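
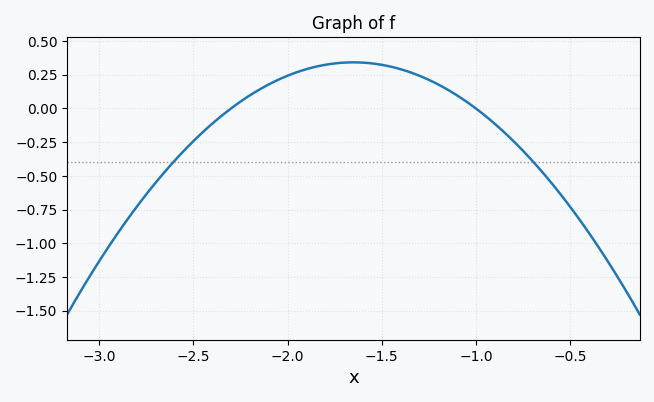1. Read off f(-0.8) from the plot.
-0.25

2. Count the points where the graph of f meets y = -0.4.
2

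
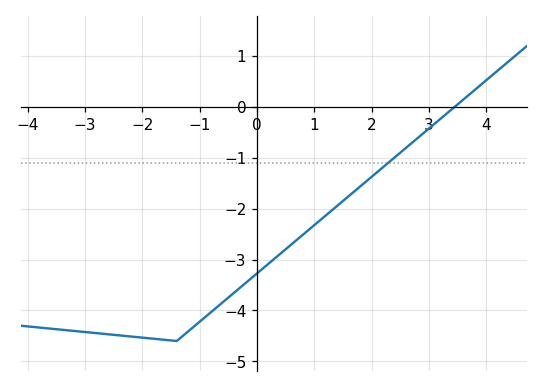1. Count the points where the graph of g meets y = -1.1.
1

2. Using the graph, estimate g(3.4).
0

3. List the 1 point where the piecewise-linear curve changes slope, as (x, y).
(-1.4, -4.6)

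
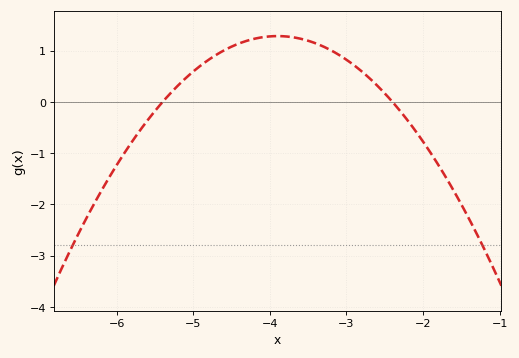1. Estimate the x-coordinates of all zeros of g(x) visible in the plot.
-5.4, -2.4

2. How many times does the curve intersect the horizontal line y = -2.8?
2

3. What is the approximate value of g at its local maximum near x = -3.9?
1.3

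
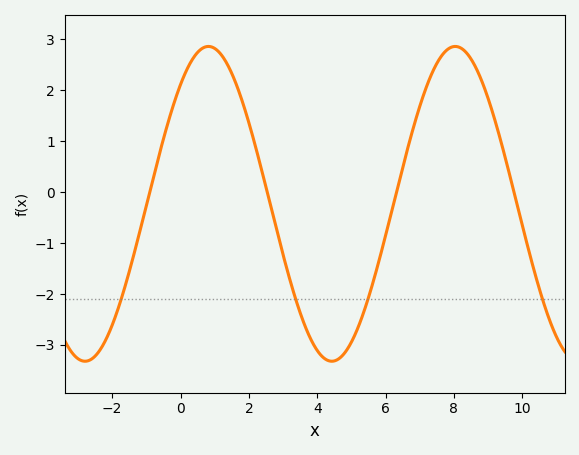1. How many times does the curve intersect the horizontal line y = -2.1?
4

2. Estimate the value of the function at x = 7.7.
2.73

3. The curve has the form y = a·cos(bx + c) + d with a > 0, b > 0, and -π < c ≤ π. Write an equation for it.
y = 3.09cos(0.87x - 0.71) - 0.23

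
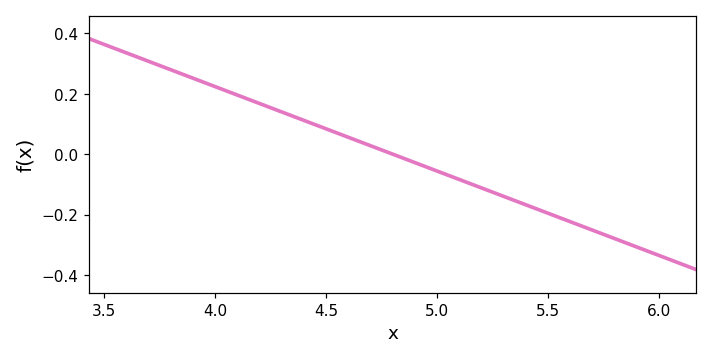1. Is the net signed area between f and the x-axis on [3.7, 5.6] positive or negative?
positive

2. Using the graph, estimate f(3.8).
0.28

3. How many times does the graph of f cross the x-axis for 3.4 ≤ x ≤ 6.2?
1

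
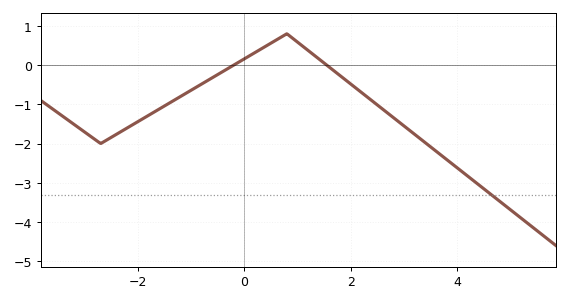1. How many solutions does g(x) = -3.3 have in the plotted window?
1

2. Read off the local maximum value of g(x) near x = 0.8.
0.798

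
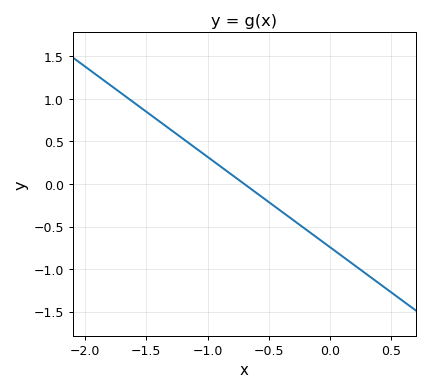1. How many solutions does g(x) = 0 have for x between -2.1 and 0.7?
1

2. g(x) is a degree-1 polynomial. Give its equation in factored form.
y = -1.06(x + 0.7)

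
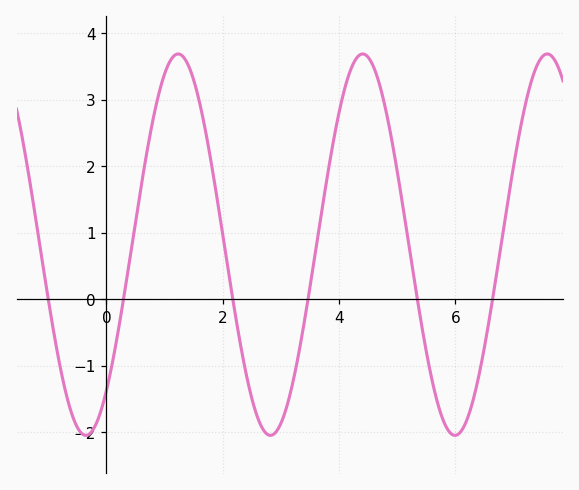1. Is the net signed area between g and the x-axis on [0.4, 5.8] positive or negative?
positive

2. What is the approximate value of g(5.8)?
-1.84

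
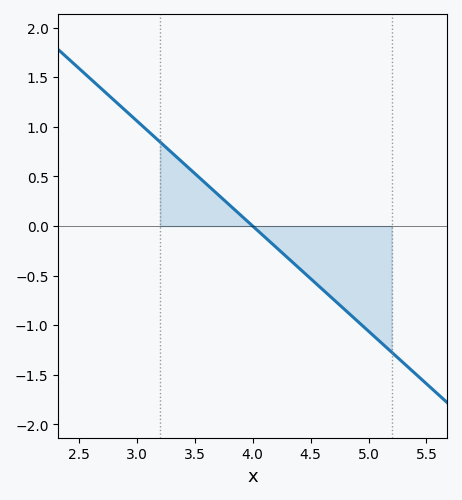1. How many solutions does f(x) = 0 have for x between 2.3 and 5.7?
1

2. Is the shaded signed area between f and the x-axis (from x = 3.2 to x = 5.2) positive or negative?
negative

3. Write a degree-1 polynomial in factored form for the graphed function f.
y = -1.06(x - 4)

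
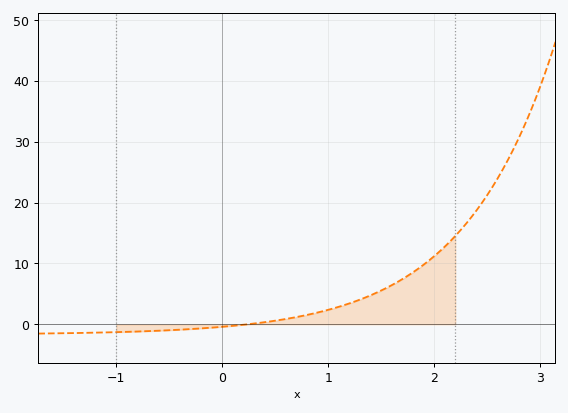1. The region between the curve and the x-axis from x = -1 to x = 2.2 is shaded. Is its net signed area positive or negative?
positive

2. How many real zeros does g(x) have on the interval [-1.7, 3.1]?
1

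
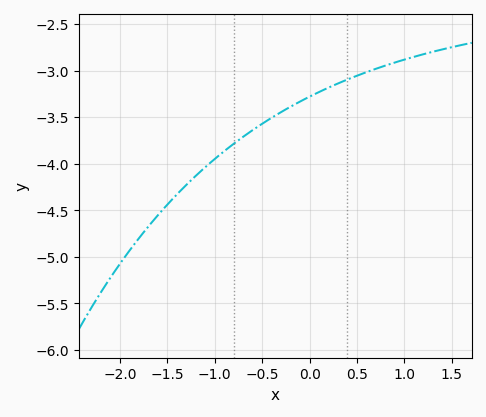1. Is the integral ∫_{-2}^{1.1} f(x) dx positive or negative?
negative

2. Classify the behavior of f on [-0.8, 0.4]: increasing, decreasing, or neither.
increasing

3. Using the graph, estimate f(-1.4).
-4.35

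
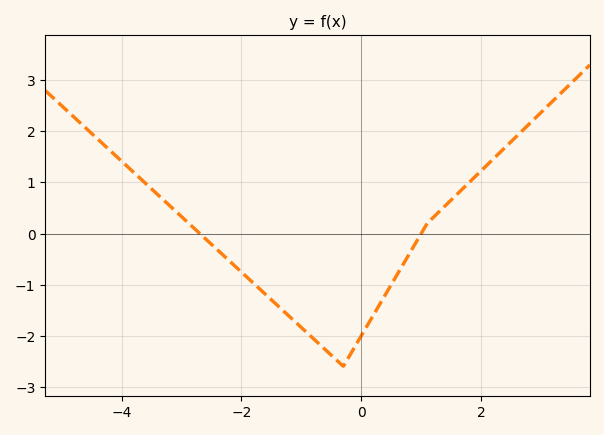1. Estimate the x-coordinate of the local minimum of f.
-0.2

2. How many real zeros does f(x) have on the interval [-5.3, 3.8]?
2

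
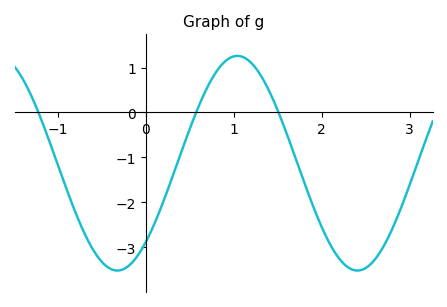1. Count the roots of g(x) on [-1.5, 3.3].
3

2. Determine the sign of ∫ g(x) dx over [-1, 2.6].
negative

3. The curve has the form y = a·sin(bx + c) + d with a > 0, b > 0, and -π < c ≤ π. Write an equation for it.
y = 2.39sin(2.3x - 0.82) - 1.13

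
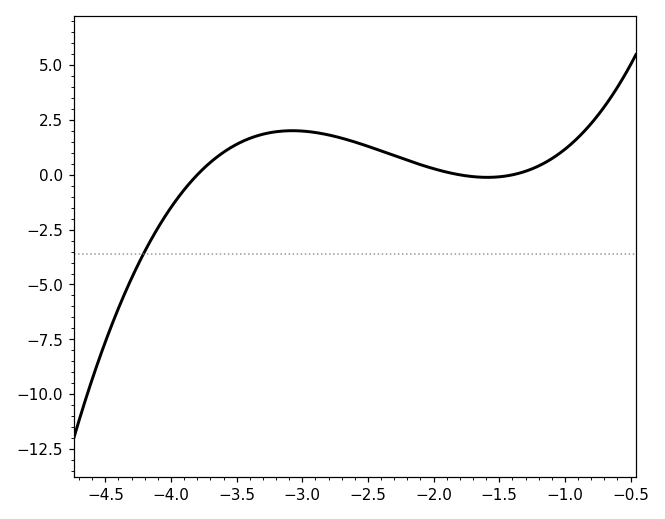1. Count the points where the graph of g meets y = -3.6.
1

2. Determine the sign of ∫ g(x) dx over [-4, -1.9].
positive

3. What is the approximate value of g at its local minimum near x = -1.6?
0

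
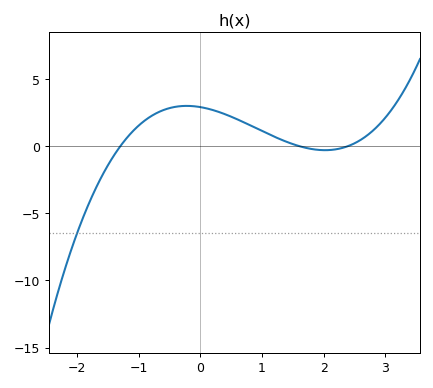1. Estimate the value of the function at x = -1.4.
-0.661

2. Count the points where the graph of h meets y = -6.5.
1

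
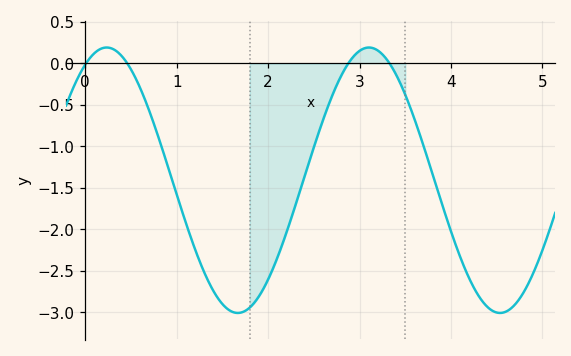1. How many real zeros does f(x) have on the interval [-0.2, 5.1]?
4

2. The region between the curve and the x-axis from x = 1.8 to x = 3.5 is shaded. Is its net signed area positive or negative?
negative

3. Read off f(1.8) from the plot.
-2.95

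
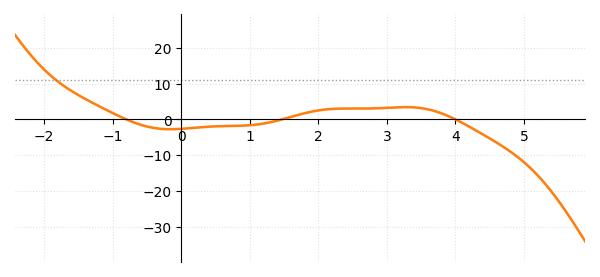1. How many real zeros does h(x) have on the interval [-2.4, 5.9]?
3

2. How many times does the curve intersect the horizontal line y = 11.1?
1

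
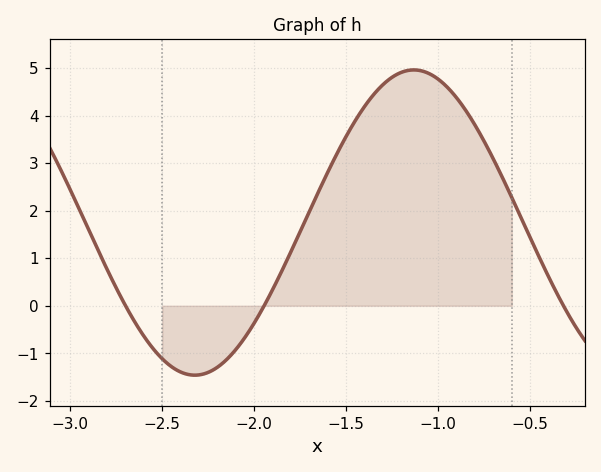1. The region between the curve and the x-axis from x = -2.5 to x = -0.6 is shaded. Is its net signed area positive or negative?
positive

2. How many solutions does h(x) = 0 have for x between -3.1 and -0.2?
3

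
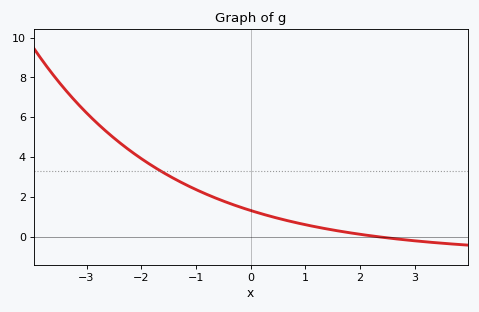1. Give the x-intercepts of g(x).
2.3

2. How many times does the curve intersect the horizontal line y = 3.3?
1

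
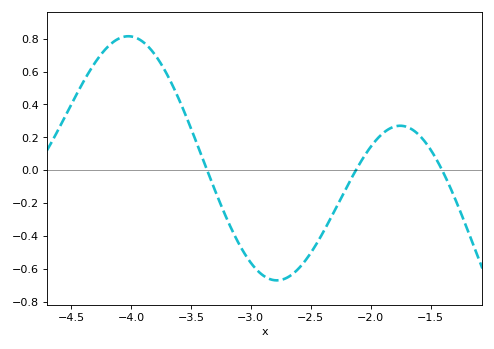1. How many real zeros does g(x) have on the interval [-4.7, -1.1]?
3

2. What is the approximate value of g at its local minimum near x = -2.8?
-0.67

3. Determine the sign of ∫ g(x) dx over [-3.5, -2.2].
negative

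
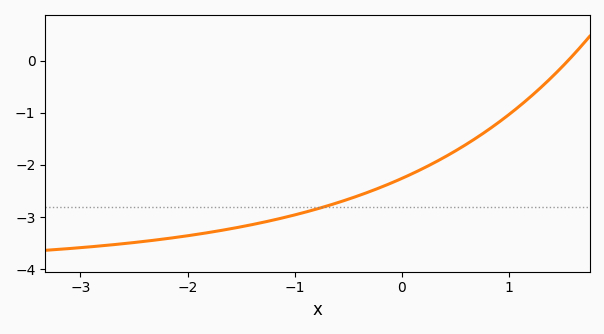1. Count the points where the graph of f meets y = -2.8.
1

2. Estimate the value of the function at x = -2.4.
-3.5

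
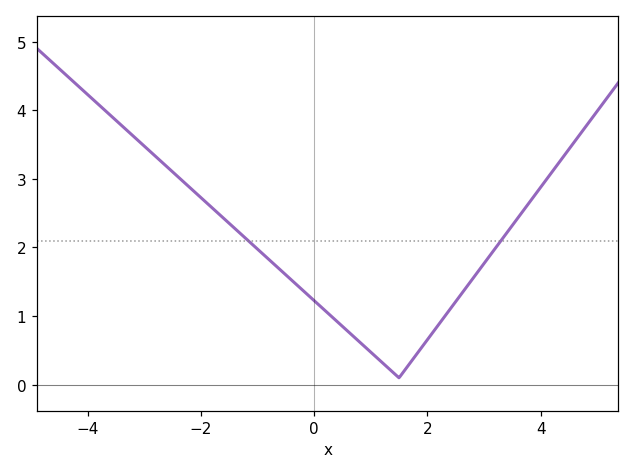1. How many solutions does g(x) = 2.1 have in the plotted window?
2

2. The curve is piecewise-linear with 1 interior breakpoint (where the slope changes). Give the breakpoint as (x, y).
(1.5, 0.1)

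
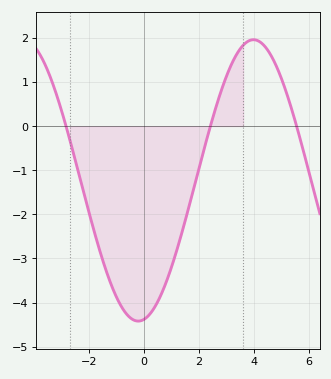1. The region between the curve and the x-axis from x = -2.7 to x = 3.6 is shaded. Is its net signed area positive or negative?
negative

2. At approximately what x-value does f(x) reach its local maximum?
3.98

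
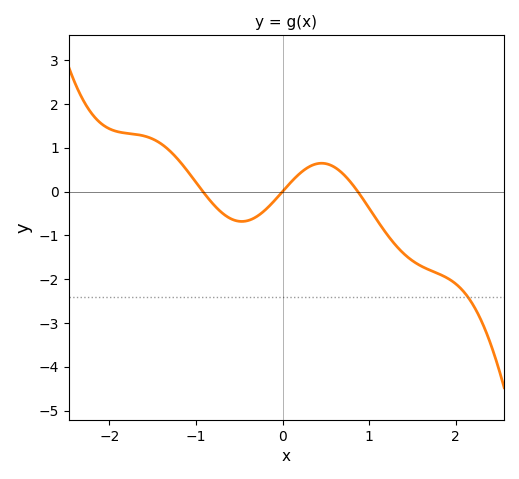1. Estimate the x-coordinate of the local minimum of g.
-0.47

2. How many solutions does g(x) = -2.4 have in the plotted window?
1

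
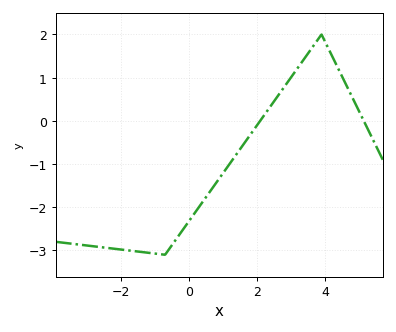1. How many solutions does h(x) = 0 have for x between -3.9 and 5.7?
2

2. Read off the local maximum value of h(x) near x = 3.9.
2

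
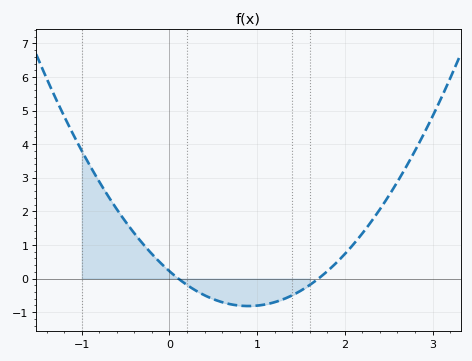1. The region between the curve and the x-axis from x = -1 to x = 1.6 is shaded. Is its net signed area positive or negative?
positive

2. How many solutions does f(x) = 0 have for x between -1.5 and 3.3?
2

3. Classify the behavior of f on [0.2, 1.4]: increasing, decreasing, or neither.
neither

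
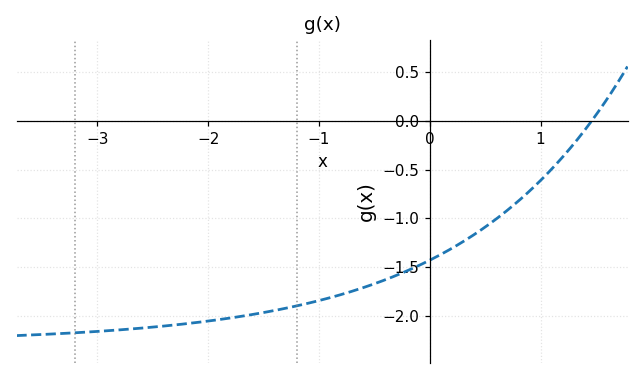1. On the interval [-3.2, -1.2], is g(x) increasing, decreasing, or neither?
increasing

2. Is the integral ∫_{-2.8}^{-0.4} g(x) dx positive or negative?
negative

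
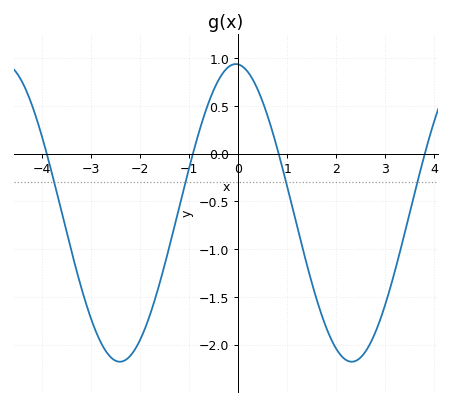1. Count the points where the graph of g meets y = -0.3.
4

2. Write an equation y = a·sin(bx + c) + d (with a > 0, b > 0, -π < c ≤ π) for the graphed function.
y = 1.56sin(1.3x + 1.6) - 0.62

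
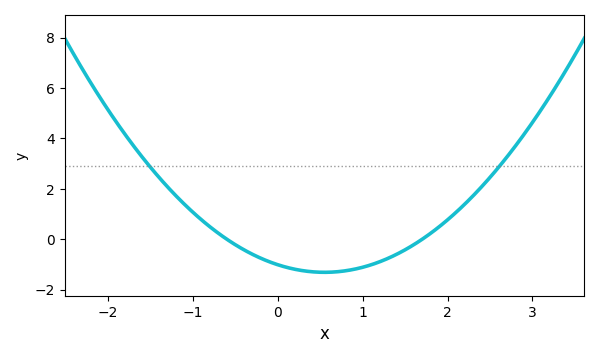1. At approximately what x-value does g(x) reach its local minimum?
0.5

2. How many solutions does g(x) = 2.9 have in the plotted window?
2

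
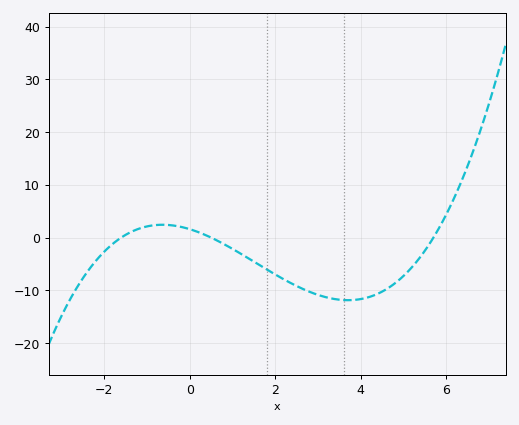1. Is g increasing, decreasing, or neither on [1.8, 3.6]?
decreasing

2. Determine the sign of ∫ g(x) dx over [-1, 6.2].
negative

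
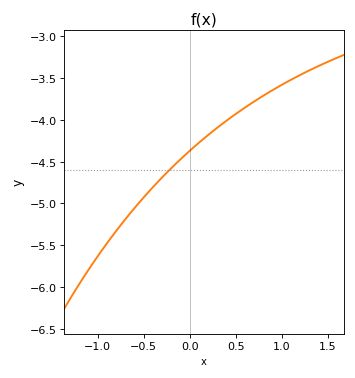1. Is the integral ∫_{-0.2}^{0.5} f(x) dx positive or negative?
negative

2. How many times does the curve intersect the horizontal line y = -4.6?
1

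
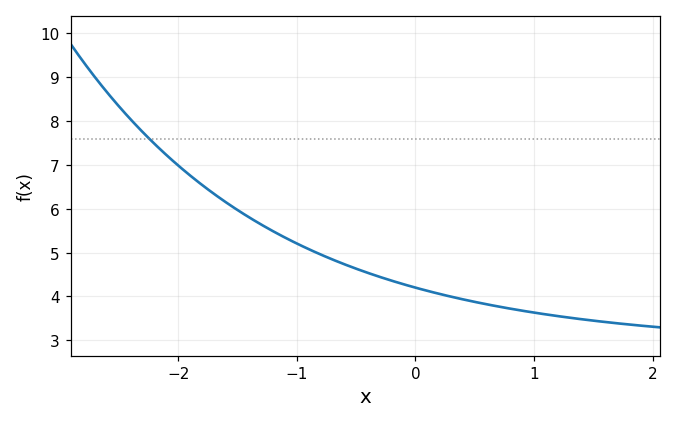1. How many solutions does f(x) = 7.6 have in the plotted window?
1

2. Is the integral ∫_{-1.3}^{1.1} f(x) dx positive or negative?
positive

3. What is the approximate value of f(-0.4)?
4.5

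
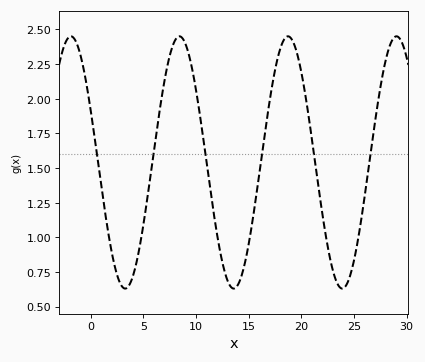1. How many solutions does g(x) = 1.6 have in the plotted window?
6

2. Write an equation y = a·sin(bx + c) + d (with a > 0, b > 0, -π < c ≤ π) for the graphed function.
y = 0.91sin(0.61x + 2.71) + 1.54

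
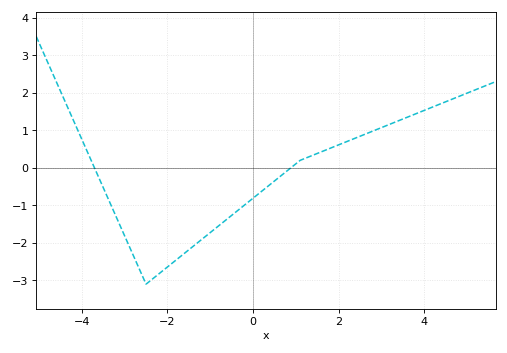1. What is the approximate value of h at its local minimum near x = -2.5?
-3.1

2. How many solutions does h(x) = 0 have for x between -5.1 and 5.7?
2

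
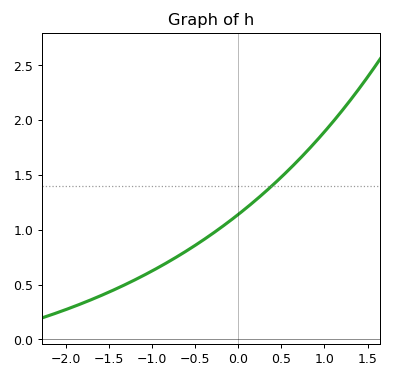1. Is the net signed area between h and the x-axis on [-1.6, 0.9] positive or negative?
positive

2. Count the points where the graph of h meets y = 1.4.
1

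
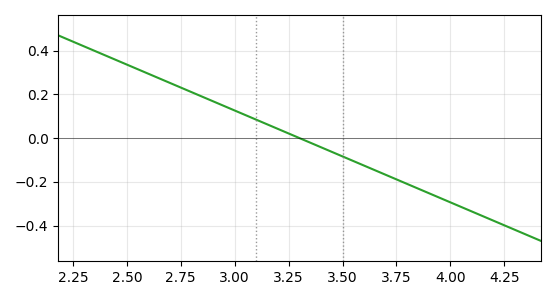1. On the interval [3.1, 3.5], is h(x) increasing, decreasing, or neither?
decreasing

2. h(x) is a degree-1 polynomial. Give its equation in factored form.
y = -0.42(x - 3.3)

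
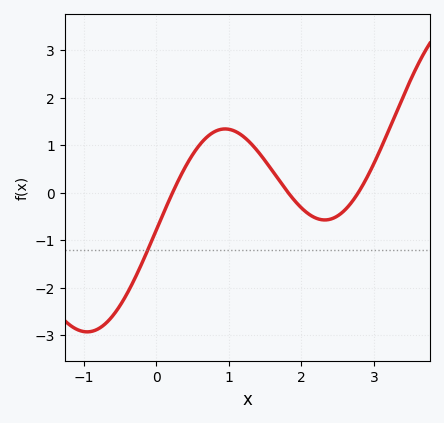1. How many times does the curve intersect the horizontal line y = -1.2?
1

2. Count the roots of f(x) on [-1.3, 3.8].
3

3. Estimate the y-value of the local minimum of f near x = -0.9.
-2.9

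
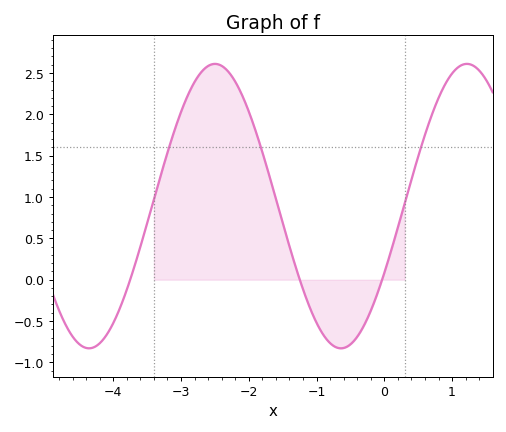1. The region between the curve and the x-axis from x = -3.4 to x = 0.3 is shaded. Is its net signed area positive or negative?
positive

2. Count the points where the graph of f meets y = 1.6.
3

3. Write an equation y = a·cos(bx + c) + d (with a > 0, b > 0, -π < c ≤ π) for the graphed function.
y = 1.72cos(1.7x - 2.1) + 0.89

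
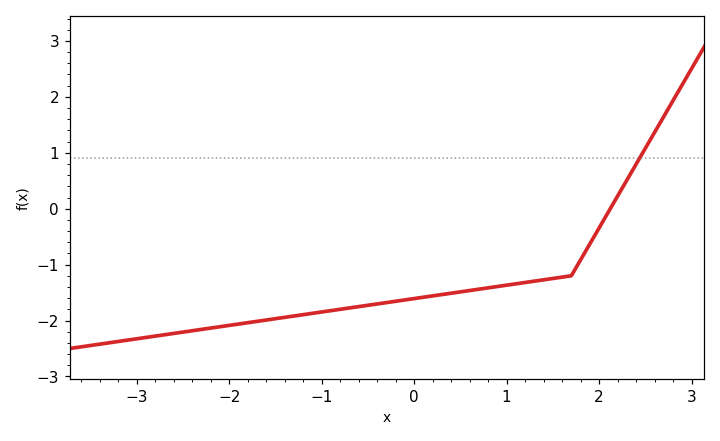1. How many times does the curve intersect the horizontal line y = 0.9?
1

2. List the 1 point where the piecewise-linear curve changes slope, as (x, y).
(1.7, -1.2)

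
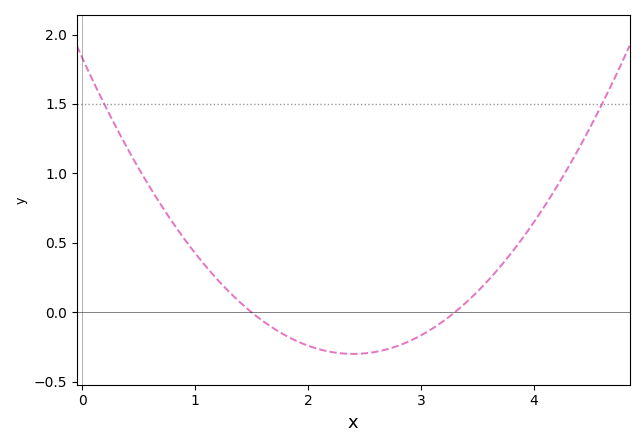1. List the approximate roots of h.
1.5, 3.3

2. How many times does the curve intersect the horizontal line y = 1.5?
2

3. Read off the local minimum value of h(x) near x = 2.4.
-0.3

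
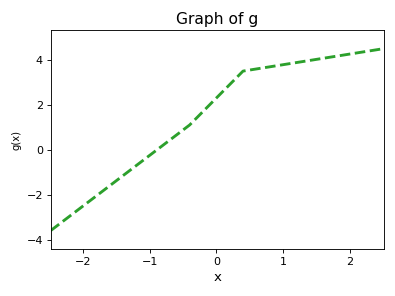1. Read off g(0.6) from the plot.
3.59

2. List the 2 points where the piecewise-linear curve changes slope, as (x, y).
(-0.4, 1.1); (0.4, 3.5)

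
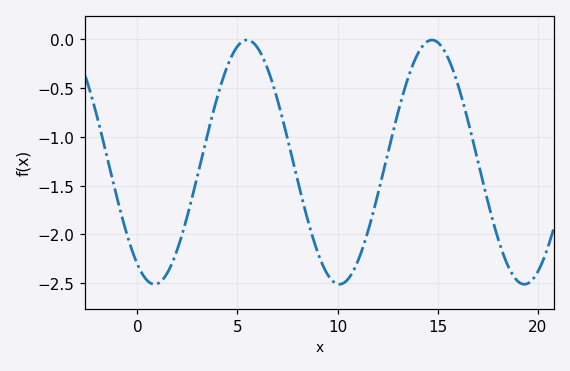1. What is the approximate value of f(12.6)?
-1.1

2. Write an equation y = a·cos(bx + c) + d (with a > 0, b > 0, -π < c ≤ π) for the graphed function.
y = 1.25cos(0.68x + 2.6) - 1.26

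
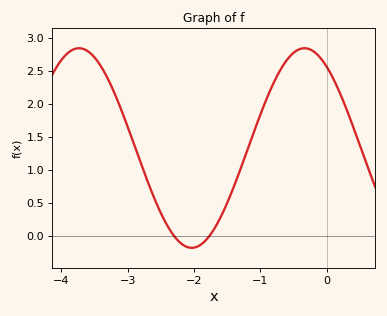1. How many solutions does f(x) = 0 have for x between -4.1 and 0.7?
2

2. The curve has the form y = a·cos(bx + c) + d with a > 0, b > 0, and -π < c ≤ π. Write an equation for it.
y = 1.51cos(1.85x + 0.62) + 1.33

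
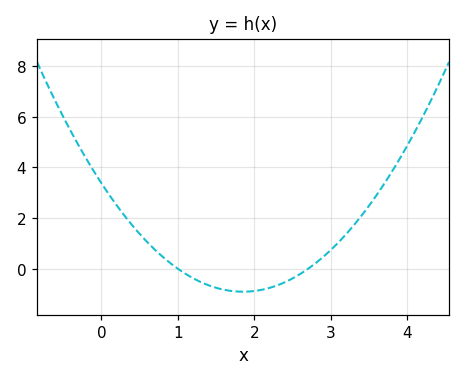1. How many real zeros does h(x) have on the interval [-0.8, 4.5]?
2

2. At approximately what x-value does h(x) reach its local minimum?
1.85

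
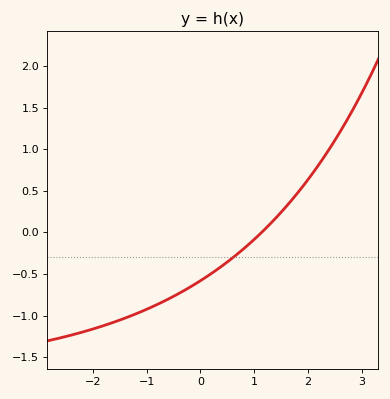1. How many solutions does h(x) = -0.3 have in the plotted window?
1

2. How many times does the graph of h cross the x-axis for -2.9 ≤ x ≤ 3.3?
1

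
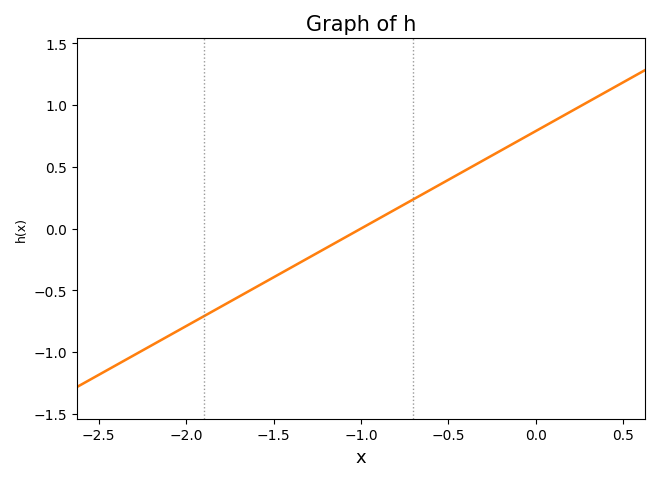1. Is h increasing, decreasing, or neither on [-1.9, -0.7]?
increasing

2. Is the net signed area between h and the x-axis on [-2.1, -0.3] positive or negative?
negative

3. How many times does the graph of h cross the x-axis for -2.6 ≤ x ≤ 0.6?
1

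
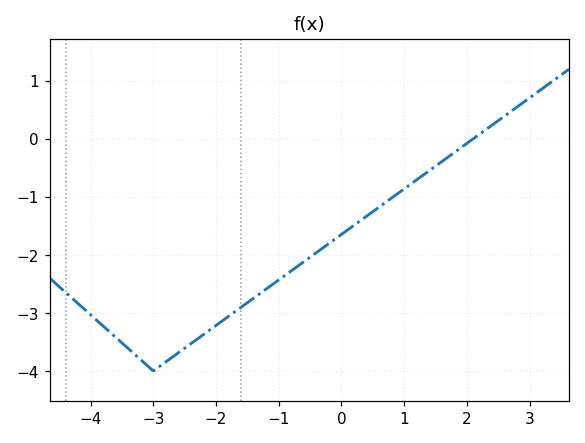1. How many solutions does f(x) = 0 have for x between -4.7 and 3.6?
1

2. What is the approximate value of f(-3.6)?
-3.42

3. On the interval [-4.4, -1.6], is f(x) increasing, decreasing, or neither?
neither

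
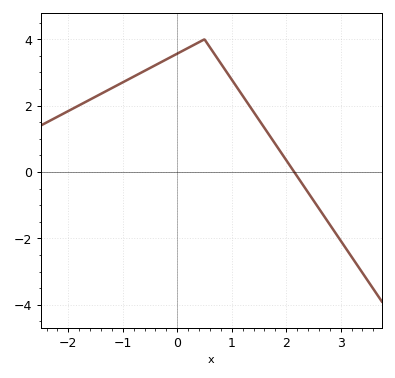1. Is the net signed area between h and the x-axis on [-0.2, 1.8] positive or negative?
positive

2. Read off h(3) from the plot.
-2.06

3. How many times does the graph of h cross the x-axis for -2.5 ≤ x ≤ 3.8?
1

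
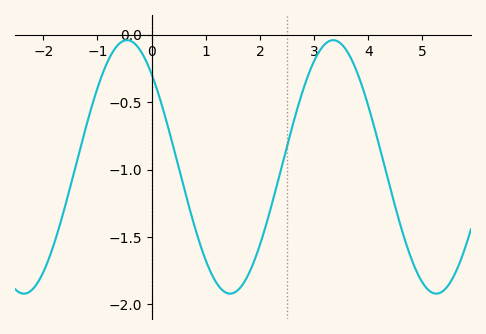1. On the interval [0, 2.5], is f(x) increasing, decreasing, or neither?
neither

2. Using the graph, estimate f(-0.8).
-0.189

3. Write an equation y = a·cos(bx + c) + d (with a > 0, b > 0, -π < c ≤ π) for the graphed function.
y = 0.94cos(1.65x + 0.75) - 0.98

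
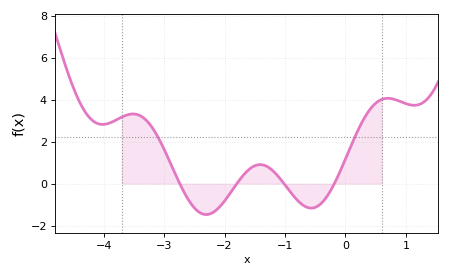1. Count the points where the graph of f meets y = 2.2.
2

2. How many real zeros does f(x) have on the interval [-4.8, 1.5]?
4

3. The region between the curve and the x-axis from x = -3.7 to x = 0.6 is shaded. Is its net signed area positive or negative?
positive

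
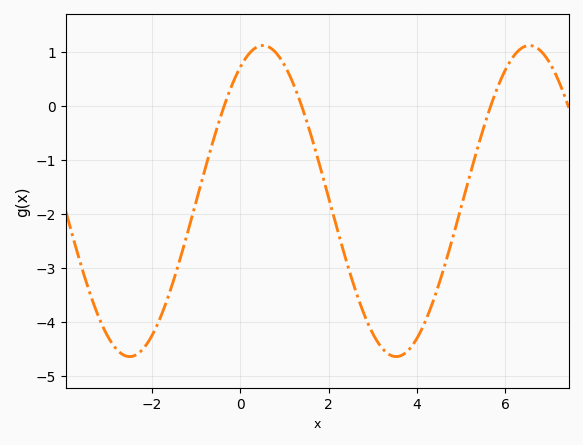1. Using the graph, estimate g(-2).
-4.2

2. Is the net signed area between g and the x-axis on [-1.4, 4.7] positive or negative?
negative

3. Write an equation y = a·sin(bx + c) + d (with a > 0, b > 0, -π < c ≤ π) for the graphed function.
y = 2.88sin(1x + 1) - 1.76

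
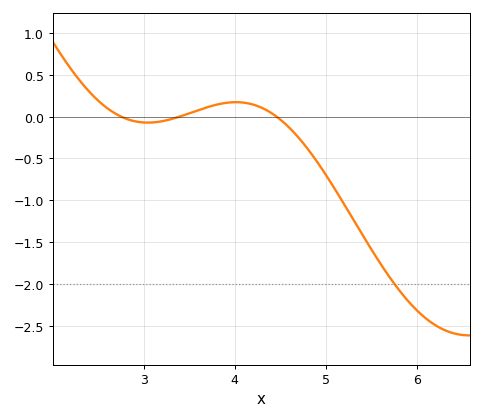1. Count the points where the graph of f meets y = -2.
1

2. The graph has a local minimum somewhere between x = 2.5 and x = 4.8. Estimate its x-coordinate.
3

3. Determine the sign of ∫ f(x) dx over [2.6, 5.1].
negative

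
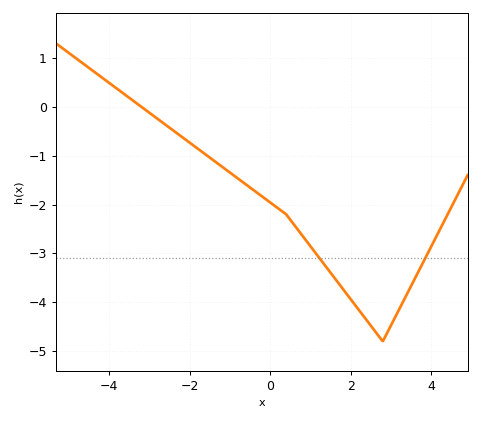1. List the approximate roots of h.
-3.2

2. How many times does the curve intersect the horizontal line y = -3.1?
2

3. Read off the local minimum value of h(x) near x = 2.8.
-4.8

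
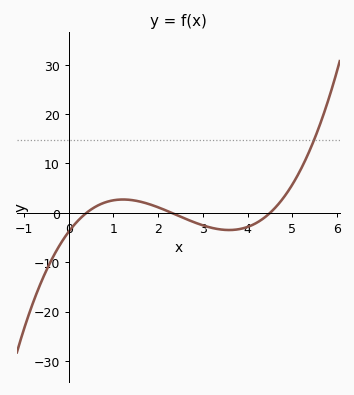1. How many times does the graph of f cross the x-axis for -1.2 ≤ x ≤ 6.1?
3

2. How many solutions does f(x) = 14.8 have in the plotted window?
1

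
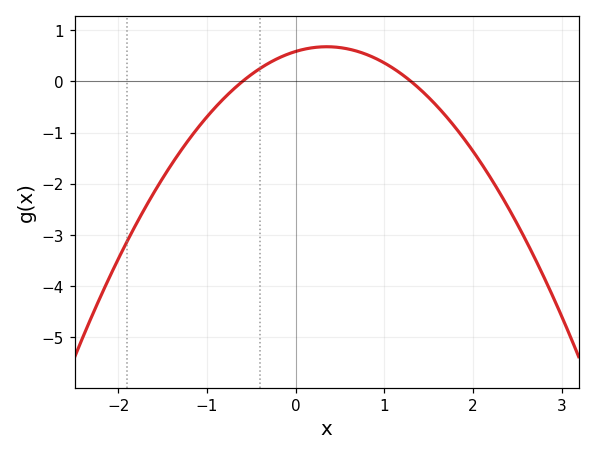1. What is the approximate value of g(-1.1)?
-0.9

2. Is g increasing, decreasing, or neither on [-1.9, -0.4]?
increasing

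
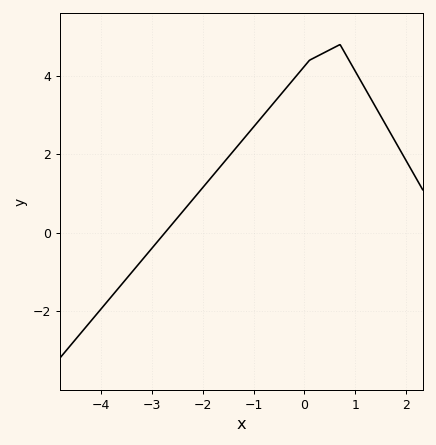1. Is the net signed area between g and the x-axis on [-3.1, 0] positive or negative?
positive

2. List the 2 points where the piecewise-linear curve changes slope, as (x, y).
(0.1, 4.4); (0.7, 4.8)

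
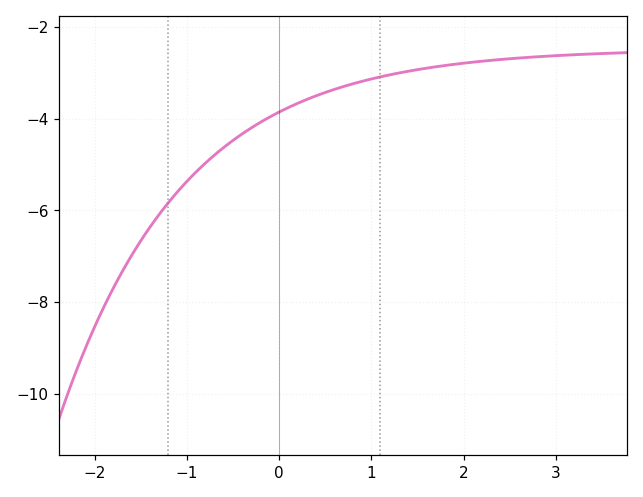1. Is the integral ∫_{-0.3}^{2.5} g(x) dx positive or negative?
negative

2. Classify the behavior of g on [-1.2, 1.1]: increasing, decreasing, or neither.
increasing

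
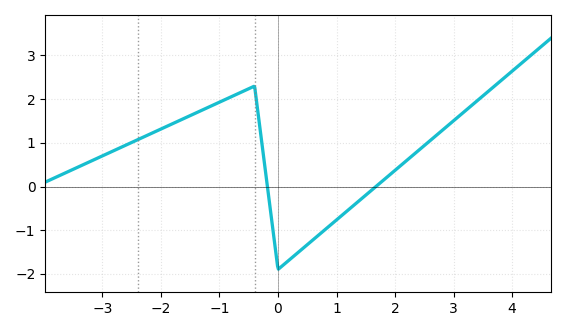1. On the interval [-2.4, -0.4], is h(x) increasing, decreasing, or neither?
increasing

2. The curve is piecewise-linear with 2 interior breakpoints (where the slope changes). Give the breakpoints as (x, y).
(-0.4, 2.3); (0, -1.9)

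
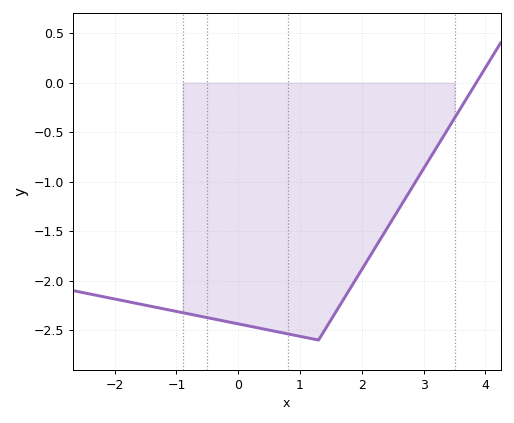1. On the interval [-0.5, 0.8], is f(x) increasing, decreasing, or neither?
decreasing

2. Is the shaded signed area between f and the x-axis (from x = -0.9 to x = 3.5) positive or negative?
negative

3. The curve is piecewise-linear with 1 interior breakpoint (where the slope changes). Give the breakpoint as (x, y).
(1.3, -2.6)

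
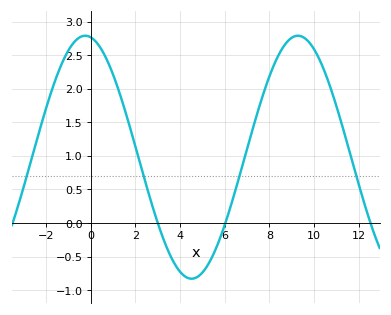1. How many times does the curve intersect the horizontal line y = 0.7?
4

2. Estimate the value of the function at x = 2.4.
0.65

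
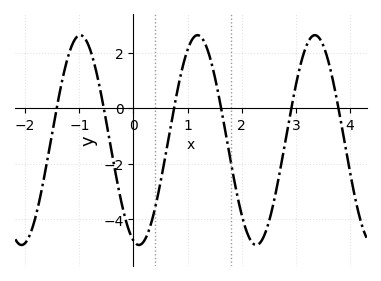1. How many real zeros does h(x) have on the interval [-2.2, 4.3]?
6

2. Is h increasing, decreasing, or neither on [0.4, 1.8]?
neither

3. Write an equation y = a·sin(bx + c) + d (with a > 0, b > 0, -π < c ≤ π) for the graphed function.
y = 3.78sin(2.9x - 1.86) - 1.15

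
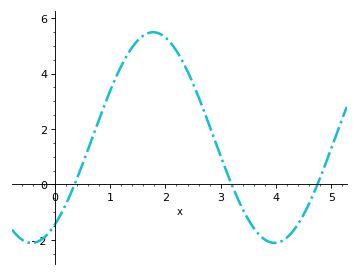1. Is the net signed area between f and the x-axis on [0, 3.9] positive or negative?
positive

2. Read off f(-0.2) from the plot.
-1.92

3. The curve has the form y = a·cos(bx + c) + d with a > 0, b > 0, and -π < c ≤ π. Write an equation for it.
y = 3.8cos(1.43x - 2.54) + 1.69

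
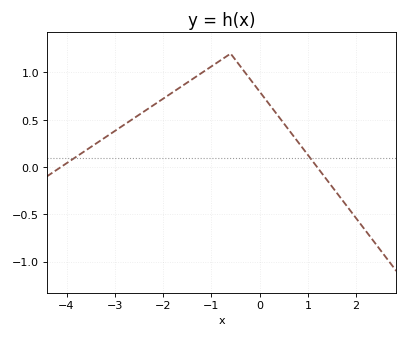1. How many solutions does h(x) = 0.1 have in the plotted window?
2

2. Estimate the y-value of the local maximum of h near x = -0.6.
1.2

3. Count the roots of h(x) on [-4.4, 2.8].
2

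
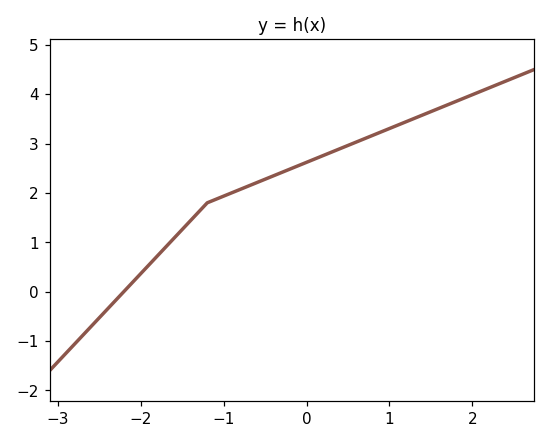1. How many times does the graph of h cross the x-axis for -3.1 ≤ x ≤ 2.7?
1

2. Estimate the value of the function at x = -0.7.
2.1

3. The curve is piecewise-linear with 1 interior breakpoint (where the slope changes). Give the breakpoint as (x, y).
(-1.2, 1.8)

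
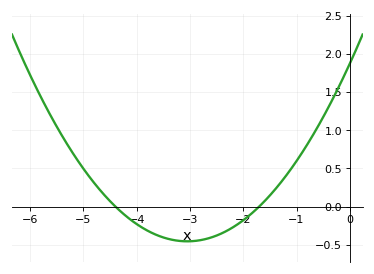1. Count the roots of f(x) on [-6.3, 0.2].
2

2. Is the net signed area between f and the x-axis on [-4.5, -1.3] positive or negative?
negative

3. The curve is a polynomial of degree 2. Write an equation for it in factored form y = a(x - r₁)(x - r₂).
y = 0.25(x + 4.4)(x + 1.7)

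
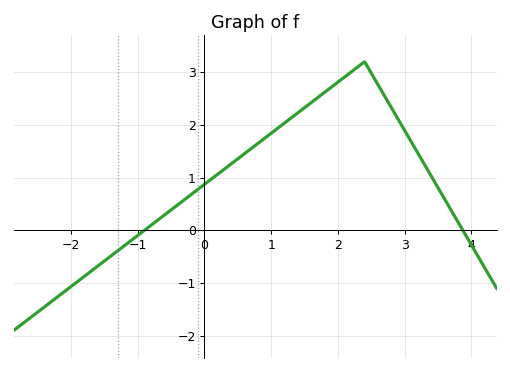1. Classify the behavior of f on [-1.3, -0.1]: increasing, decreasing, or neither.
increasing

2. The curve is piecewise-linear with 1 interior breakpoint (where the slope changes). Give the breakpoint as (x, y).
(2.4, 3.2)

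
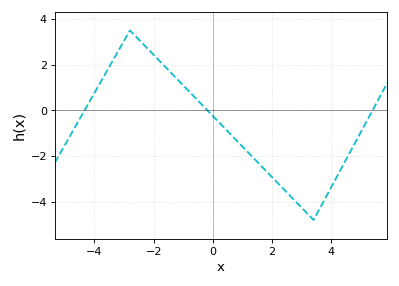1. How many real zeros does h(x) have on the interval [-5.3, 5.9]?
3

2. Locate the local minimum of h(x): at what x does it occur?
3.4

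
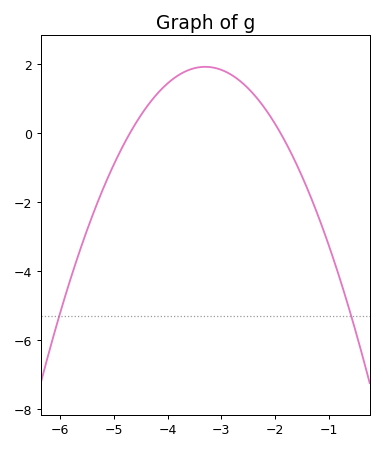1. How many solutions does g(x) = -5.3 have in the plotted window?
2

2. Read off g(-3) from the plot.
1.8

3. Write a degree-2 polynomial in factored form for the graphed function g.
y = -0.98(x + 4.7)(x + 1.9)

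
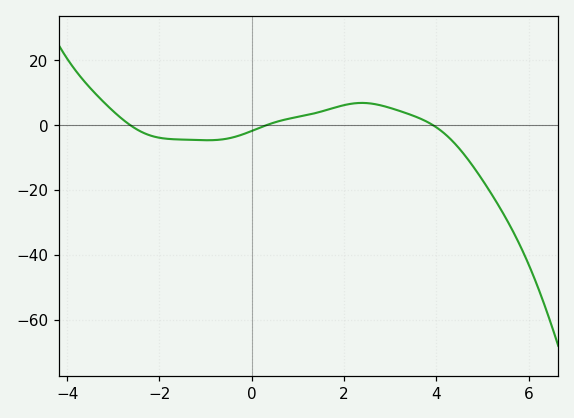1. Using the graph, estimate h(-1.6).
-4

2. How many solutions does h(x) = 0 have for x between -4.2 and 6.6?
3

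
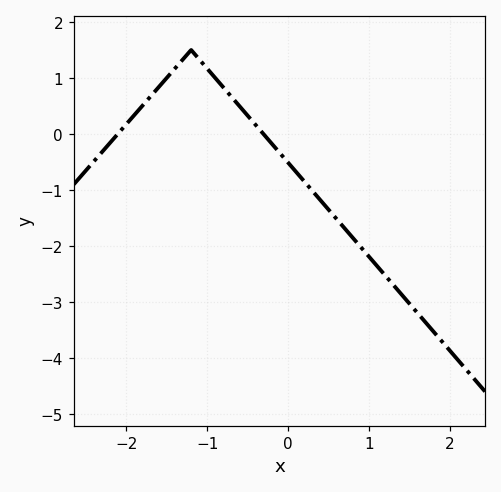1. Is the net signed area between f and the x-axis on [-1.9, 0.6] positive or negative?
positive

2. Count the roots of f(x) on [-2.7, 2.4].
2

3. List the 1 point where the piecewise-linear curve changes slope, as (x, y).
(-1.2, 1.5)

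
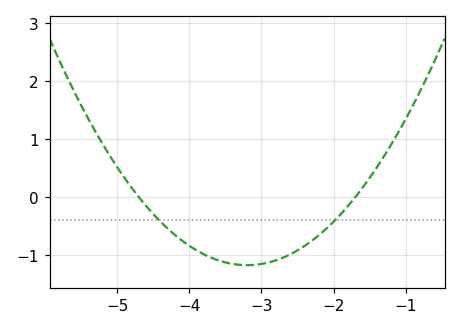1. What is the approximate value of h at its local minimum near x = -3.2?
-1.17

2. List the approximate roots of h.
-4.7, -1.7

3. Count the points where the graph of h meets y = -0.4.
2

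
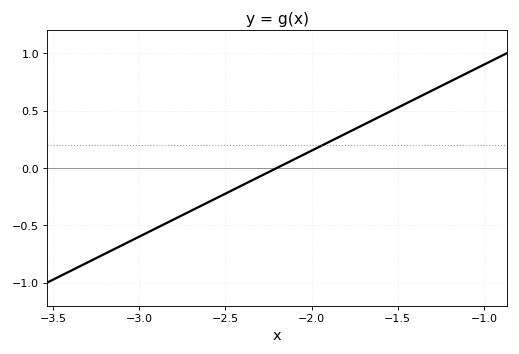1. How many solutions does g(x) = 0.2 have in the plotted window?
1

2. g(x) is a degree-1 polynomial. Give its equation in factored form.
y = 0.75(x + 2.2)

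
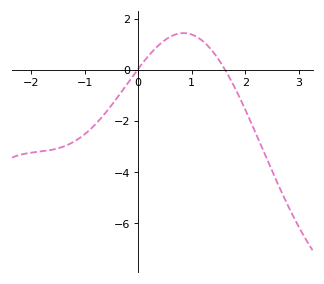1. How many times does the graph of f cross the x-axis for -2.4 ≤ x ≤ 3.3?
2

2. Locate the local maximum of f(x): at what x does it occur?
0.8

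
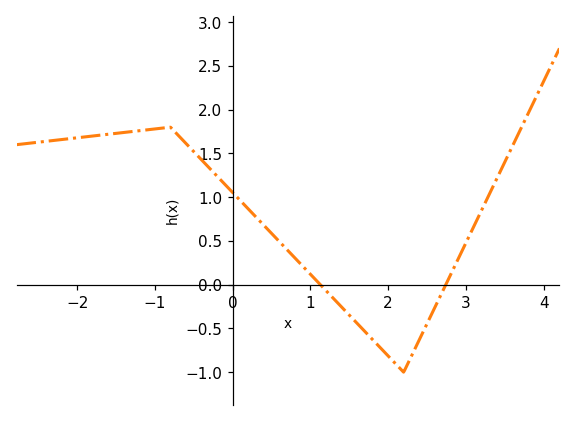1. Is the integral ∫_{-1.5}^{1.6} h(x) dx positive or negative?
positive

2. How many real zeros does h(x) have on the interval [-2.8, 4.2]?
2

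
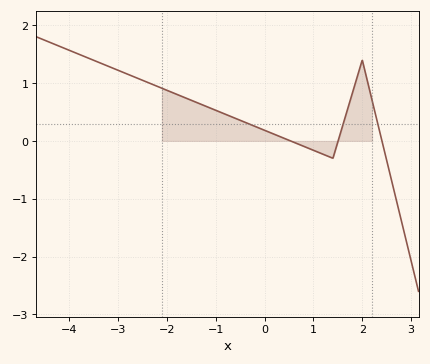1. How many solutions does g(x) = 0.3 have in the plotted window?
3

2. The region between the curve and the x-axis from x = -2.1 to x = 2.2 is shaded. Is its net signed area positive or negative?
positive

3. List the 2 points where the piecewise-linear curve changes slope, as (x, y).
(1.4, -0.3); (2, 1.4)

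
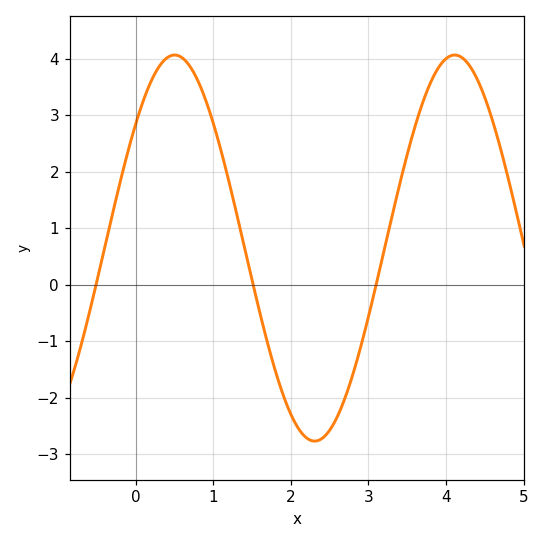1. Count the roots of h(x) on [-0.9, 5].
3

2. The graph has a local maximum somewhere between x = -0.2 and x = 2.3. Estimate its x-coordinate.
0.5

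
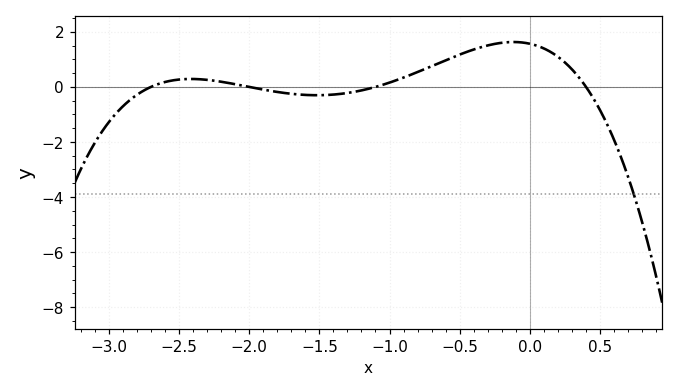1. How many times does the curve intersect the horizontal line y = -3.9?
1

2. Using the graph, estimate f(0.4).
0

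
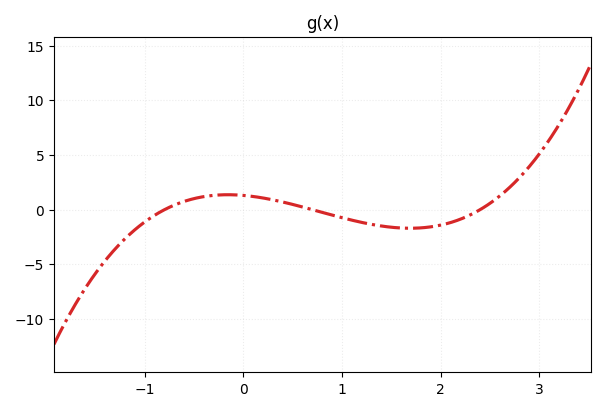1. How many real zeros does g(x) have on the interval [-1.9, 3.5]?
3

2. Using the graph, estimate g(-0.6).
0.757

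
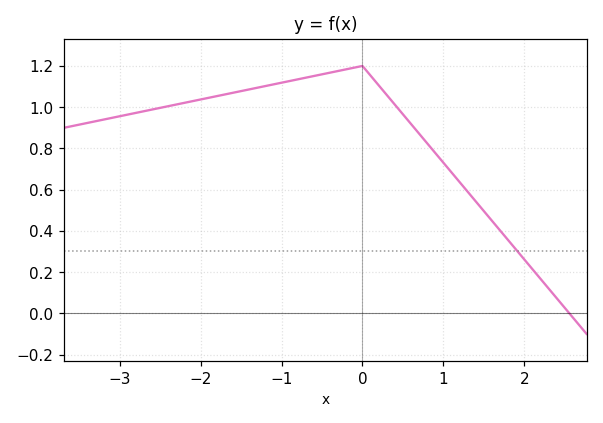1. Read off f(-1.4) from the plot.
1.09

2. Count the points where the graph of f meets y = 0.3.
1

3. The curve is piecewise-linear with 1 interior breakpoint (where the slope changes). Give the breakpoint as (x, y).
(0, 1.2)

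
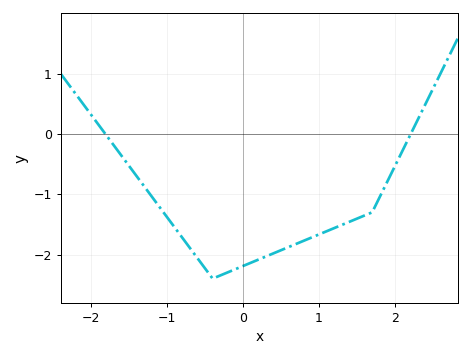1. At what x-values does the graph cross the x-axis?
-1.81, 2.21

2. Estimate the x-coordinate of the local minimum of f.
-0.399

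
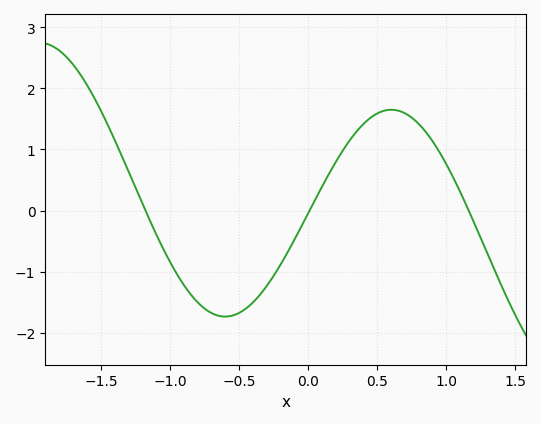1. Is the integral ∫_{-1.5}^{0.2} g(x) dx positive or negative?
negative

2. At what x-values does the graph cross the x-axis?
-1.2, 0, 1.15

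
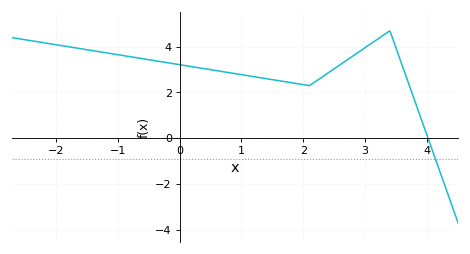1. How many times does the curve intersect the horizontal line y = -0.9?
1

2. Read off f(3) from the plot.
3.96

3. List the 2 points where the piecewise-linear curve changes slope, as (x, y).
(2.1, 2.3); (3.4, 4.7)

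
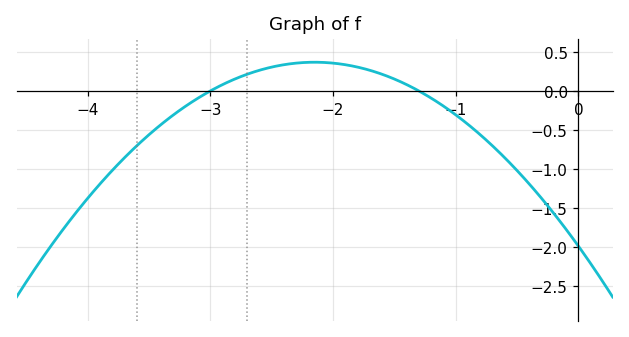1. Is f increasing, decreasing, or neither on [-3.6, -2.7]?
increasing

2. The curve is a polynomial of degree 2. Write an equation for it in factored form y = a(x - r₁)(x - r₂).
y = -0.51(x + 3)(x + 1.3)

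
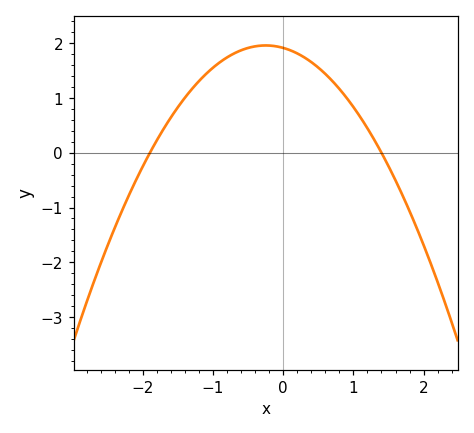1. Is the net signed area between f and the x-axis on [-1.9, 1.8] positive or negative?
positive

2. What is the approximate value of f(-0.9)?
1.66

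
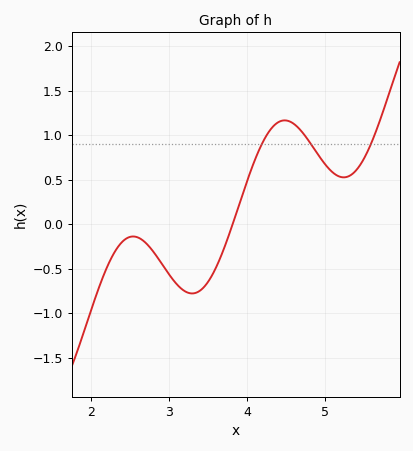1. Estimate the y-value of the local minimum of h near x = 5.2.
0.527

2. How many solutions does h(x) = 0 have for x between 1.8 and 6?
1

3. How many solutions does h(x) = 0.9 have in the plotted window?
3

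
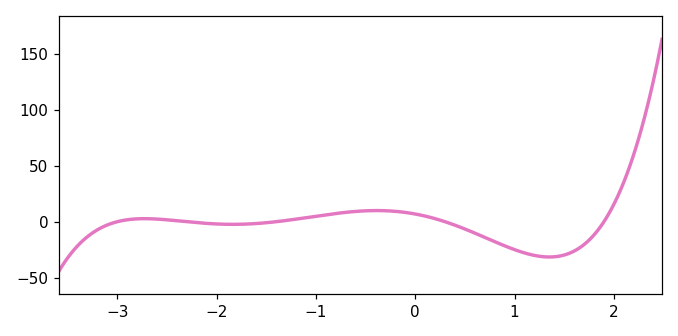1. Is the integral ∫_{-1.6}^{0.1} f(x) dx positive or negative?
positive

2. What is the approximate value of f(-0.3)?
9.8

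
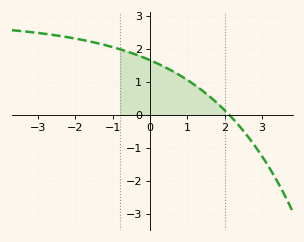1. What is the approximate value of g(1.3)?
0.825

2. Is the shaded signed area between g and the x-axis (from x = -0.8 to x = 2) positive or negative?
positive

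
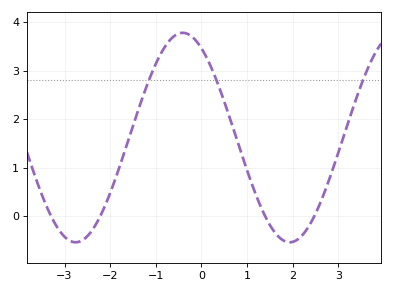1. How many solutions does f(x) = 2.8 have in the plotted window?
3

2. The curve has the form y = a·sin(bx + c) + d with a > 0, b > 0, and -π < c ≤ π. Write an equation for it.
y = 2.16sin(1.34x + 2.12) + 1.62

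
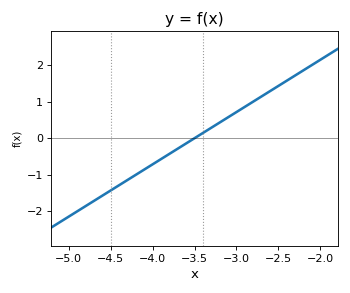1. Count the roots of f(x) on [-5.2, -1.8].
1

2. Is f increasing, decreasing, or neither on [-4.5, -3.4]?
increasing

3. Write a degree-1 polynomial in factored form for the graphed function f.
y = 1.43(x + 3.5)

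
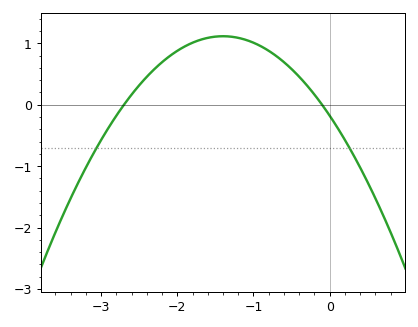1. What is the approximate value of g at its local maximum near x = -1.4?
1.12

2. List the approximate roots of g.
-2.7, -0.1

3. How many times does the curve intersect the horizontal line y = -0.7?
2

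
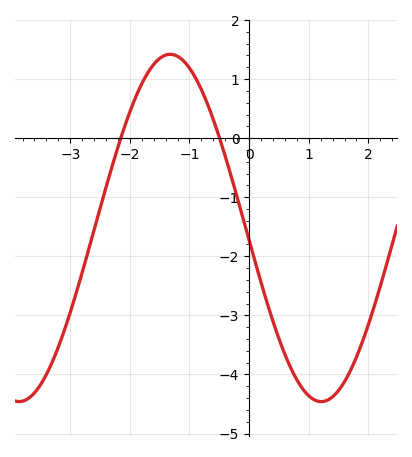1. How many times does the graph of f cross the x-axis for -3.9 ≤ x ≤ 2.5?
2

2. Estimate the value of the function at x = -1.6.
1.25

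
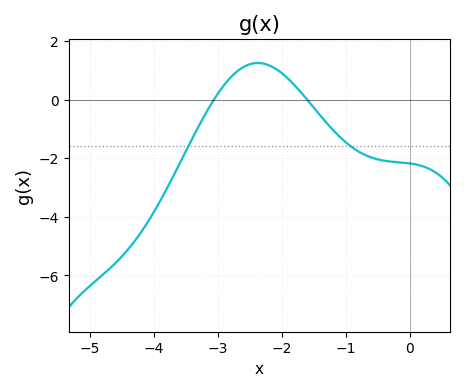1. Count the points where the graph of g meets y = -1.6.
2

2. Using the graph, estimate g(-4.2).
-4.51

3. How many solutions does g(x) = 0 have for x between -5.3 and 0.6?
2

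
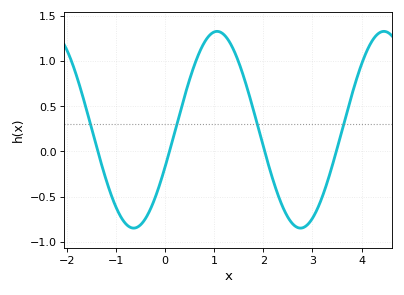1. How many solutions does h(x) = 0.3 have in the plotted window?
4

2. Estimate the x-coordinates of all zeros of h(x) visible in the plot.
-1.37, 0.09, 2.03, 3.49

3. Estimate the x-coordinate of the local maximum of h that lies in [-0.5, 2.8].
1.06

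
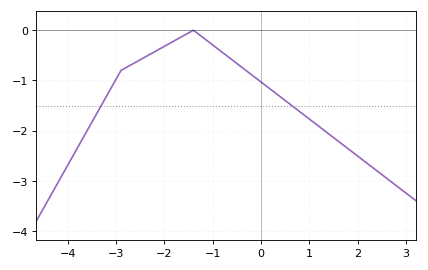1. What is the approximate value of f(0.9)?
-1.69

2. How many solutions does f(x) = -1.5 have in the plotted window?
2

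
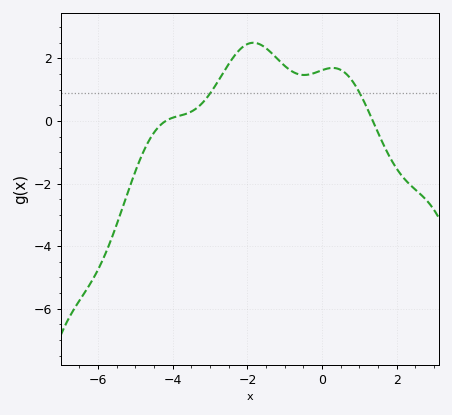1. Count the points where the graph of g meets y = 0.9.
2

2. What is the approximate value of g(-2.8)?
1.2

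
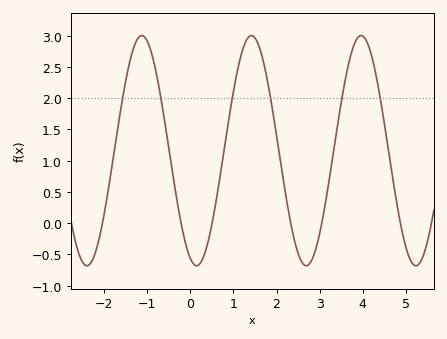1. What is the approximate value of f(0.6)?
0.35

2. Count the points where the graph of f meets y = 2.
6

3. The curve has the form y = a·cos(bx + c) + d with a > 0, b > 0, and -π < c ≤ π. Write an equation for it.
y = 1.84cos(2.5x + 2.8) + 1.16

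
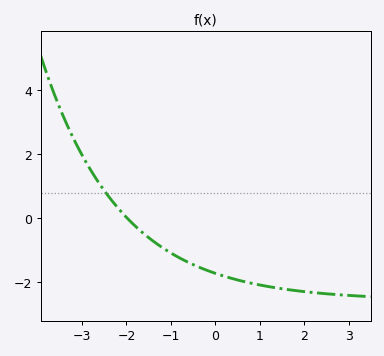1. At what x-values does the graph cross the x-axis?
-1.98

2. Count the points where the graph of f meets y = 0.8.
1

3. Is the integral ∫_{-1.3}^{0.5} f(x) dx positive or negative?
negative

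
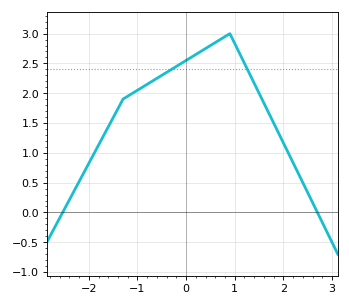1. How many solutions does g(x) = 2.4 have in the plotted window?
2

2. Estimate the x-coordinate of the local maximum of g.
0.9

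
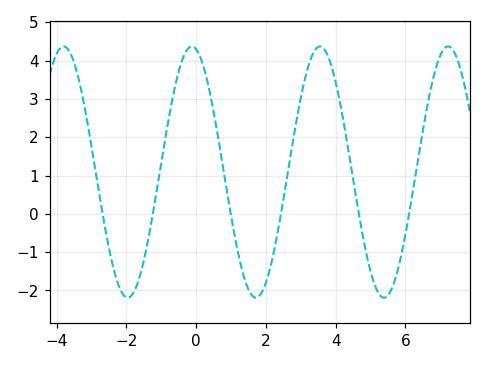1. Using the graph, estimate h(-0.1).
4.4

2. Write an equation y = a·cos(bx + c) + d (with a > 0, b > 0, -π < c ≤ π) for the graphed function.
y = 3.28cos(1.7x + 0.21) + 1.09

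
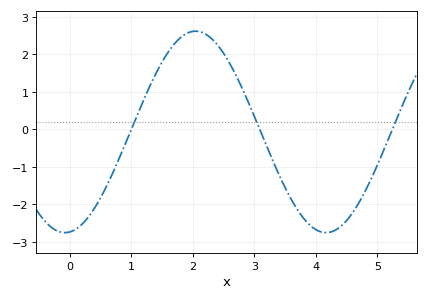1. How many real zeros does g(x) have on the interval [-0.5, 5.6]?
3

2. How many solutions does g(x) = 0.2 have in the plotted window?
3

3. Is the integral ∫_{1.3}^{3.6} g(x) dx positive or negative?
positive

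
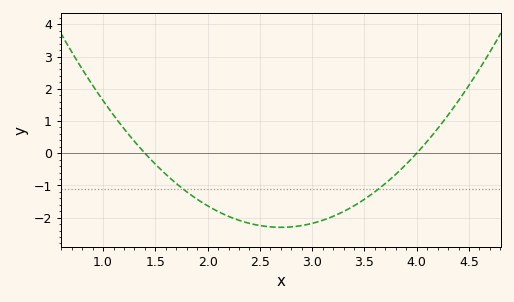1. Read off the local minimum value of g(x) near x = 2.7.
-2.3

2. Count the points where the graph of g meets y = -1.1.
2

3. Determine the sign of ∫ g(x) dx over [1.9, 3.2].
negative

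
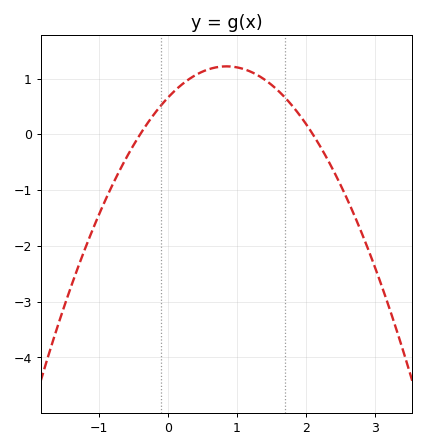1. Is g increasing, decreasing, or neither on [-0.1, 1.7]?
neither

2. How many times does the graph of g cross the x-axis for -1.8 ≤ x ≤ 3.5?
2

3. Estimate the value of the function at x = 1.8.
0.515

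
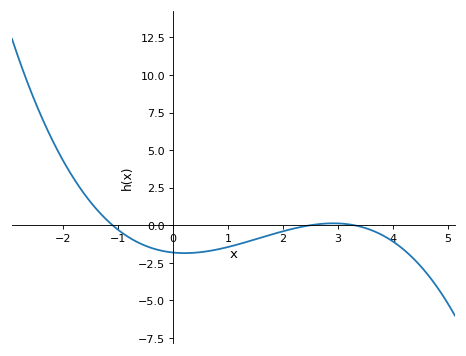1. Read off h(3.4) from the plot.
-0.081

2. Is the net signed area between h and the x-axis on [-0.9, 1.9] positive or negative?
negative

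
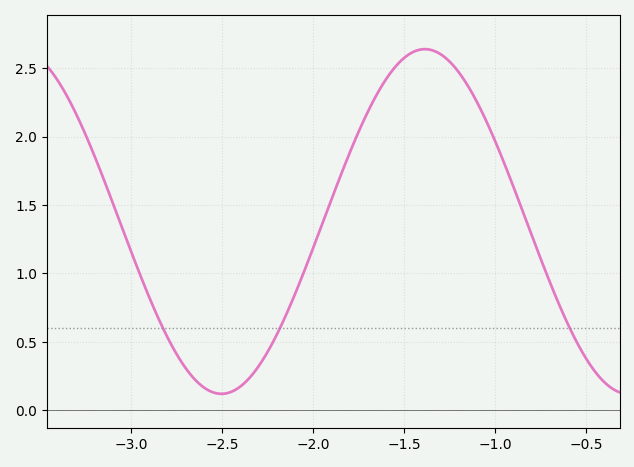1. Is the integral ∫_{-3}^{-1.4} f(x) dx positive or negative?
positive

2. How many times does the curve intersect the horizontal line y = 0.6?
3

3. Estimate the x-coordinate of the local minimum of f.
-2.5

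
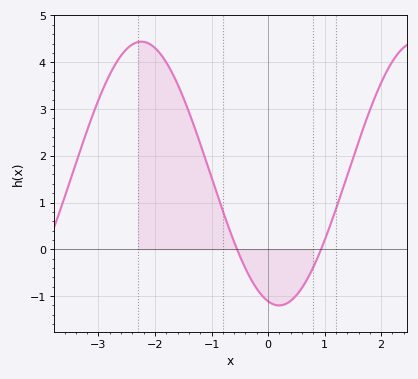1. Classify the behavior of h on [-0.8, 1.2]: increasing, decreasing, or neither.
neither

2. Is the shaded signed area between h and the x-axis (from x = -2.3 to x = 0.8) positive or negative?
positive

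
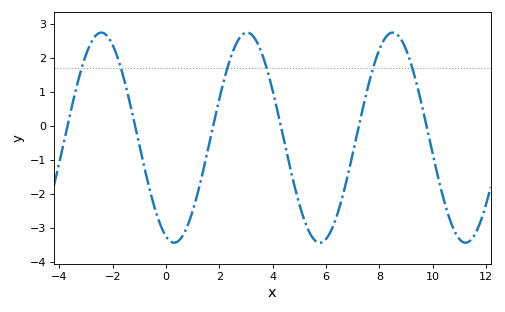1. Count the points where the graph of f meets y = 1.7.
6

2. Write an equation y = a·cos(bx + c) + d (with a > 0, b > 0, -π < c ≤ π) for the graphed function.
y = 3.09cos(1.1x + 2.8) - 0.35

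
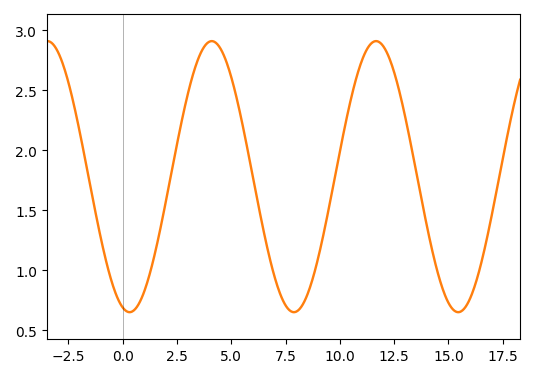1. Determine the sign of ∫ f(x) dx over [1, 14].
positive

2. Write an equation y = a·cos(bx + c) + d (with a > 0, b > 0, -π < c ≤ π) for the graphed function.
y = 1.13cos(0.83x + 2.9) + 1.78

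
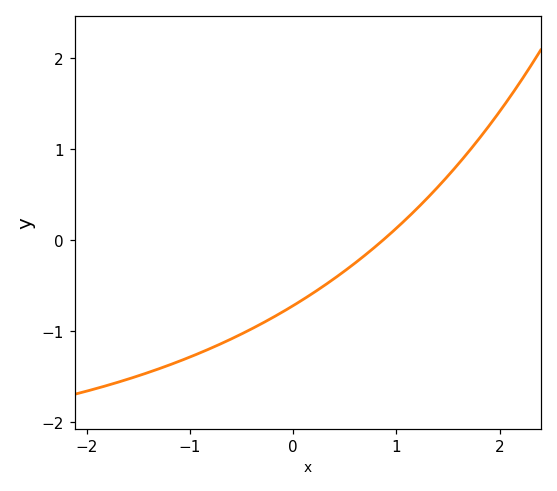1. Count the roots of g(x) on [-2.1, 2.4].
1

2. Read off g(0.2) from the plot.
-0.576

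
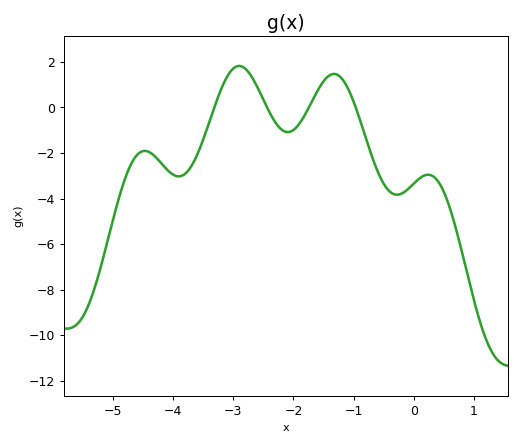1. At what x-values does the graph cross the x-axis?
-3.32, -2.44, -1.74, -0.965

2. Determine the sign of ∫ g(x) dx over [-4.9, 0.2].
negative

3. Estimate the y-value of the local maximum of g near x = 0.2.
-2.95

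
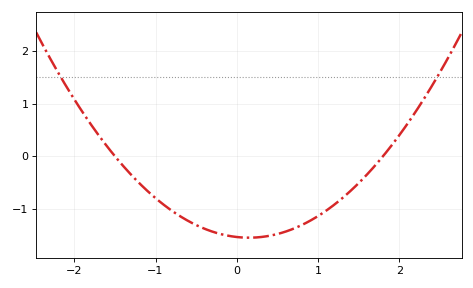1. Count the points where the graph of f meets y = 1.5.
2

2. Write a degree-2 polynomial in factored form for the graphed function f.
y = 0.57(x + 1.5)(x - 1.8)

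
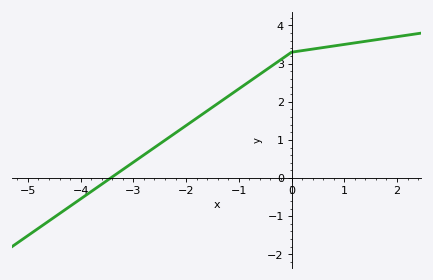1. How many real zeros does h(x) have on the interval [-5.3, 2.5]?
1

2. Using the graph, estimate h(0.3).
3.4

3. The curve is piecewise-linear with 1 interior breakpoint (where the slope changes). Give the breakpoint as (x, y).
(0, 3.3)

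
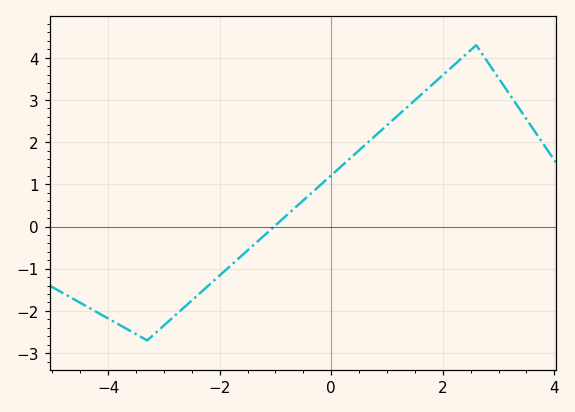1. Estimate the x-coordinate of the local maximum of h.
2.6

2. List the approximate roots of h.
-1.02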